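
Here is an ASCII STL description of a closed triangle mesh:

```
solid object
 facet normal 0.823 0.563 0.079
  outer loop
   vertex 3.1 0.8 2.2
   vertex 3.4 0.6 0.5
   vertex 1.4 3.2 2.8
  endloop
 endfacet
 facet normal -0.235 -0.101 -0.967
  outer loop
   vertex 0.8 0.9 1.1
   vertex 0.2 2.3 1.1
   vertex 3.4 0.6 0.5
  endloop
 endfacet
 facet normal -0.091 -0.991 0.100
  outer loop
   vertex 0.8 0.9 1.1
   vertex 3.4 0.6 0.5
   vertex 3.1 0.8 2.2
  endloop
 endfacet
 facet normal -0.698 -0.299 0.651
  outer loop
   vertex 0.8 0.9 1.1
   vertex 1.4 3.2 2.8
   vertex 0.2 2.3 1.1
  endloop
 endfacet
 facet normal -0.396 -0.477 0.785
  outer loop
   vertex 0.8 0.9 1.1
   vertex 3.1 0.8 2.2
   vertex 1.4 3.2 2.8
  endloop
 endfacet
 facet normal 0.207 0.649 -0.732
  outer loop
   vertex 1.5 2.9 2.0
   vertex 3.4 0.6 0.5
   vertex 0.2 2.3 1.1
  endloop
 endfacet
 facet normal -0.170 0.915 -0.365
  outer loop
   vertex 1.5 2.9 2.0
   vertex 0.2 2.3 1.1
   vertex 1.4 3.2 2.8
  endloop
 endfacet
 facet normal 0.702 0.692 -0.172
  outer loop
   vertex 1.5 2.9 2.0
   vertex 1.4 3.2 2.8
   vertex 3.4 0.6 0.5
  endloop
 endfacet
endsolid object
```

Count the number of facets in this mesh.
8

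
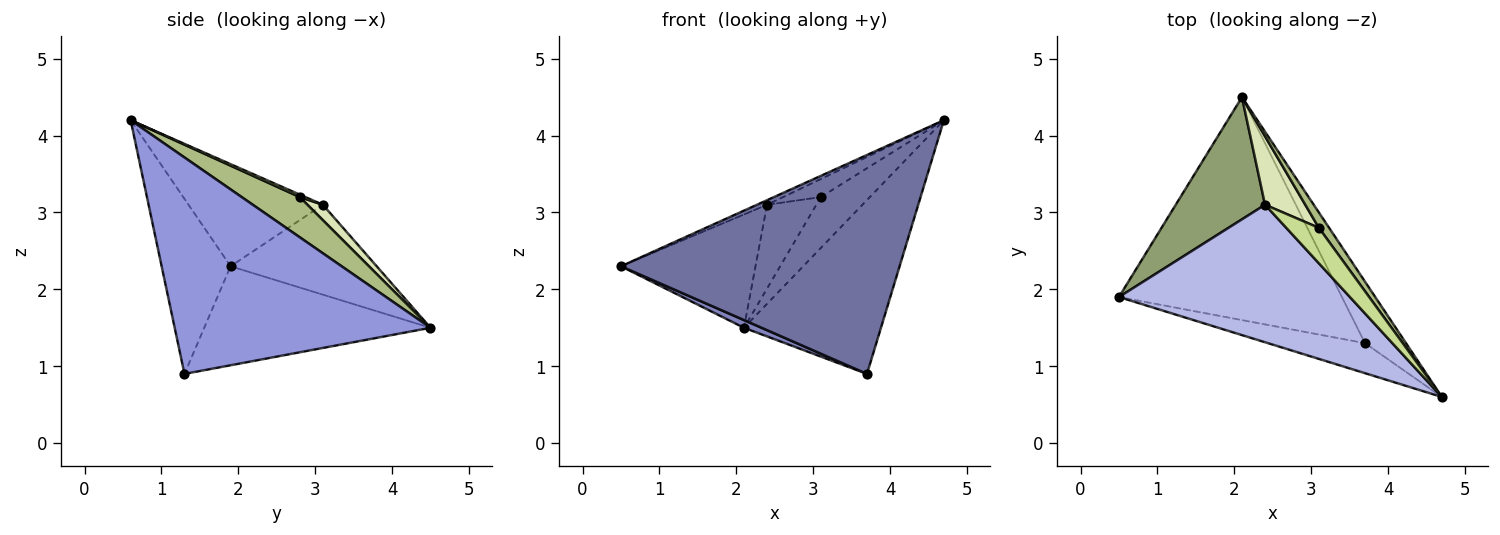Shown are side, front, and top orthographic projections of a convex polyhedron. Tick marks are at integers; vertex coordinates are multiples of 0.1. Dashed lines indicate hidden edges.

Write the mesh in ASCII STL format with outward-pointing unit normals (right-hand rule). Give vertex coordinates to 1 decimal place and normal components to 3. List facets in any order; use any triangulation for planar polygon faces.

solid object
 facet normal -0.238 -0.962 -0.132
  outer loop
   vertex 3.7 1.3 0.9
   vertex 4.7 0.6 4.2
   vertex 0.5 1.9 2.3
  endloop
 endfacet
 facet normal -0.406 -0.032 -0.914
  outer loop
   vertex 3.7 1.3 0.9
   vertex 0.5 1.9 2.3
   vertex 2.1 4.5 1.5
  endloop
 endfacet
 facet normal 0.870 0.466 -0.165
  outer loop
   vertex 3.7 1.3 0.9
   vertex 2.1 4.5 1.5
   vertex 4.7 0.6 4.2
  endloop
 endfacet
 facet normal -0.404 0.030 0.914
  outer loop
   vertex 2.4 3.1 3.1
   vertex 0.5 1.9 2.3
   vertex 4.7 0.6 4.2
  endloop
 endfacet
 facet normal -0.594 0.547 0.590
  outer loop
   vertex 2.4 3.1 3.1
   vertex 2.1 4.5 1.5
   vertex 0.5 1.9 2.3
  endloop
 endfacet
 facet normal 0.750 0.633 0.191
  outer loop
   vertex 3.1 2.8 3.2
   vertex 4.7 0.6 4.2
   vertex 2.1 4.5 1.5
  endloop
 endfacet
 facet normal 0.067 0.453 0.889
  outer loop
   vertex 3.1 2.8 3.2
   vertex 2.4 3.1 3.1
   vertex 4.7 0.6 4.2
  endloop
 endfacet
 facet normal 0.235 0.753 0.615
  outer loop
   vertex 3.1 2.8 3.2
   vertex 2.1 4.5 1.5
   vertex 2.4 3.1 3.1
  endloop
 endfacet
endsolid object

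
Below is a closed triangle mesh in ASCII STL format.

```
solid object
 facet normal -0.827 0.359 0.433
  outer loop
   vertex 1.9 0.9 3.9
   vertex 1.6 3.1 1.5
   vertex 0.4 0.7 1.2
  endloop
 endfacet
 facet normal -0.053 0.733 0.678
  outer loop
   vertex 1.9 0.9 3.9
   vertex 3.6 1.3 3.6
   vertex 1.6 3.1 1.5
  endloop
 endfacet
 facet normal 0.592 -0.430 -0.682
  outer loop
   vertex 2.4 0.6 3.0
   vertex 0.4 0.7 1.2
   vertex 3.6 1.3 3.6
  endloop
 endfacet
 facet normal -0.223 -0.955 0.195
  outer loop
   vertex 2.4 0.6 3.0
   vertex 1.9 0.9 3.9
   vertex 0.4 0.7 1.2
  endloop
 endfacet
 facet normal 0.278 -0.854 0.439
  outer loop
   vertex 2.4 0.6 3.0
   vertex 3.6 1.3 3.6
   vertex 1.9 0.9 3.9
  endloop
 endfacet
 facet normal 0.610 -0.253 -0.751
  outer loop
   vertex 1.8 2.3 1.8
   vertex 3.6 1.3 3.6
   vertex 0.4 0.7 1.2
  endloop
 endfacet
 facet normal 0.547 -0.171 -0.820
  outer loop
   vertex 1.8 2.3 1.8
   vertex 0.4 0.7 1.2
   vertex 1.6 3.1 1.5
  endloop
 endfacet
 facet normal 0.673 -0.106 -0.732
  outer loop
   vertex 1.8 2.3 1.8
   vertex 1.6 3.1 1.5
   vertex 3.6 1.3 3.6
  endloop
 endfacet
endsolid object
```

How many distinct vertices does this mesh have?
6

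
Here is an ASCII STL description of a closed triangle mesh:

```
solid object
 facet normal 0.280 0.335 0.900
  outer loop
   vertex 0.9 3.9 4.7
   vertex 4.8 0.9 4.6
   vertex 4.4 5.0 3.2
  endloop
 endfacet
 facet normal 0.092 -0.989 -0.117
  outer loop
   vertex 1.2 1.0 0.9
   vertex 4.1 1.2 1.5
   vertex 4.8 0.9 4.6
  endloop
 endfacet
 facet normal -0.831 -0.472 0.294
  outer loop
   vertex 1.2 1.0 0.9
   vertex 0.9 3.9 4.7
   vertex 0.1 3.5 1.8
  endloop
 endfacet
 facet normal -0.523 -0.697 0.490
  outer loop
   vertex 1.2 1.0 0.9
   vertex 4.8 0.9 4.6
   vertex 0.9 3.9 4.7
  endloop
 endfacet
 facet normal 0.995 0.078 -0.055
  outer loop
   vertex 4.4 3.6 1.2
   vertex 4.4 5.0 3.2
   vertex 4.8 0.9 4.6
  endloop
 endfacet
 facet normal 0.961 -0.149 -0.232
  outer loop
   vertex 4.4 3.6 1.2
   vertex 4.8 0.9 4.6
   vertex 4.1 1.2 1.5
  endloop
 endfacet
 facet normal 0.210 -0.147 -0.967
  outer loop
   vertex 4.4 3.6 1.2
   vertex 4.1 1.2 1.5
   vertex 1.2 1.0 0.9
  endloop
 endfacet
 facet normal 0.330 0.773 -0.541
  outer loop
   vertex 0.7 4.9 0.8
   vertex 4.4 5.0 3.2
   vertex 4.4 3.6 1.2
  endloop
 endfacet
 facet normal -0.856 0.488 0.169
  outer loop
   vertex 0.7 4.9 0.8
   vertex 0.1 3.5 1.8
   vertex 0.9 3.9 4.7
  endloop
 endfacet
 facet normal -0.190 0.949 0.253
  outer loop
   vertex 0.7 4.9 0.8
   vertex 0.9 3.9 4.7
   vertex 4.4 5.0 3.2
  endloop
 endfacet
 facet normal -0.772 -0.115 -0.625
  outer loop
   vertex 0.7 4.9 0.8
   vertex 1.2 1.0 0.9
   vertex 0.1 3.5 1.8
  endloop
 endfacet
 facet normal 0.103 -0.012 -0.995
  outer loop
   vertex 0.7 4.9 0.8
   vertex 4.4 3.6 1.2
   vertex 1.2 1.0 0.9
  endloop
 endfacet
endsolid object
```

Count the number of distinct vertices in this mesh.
8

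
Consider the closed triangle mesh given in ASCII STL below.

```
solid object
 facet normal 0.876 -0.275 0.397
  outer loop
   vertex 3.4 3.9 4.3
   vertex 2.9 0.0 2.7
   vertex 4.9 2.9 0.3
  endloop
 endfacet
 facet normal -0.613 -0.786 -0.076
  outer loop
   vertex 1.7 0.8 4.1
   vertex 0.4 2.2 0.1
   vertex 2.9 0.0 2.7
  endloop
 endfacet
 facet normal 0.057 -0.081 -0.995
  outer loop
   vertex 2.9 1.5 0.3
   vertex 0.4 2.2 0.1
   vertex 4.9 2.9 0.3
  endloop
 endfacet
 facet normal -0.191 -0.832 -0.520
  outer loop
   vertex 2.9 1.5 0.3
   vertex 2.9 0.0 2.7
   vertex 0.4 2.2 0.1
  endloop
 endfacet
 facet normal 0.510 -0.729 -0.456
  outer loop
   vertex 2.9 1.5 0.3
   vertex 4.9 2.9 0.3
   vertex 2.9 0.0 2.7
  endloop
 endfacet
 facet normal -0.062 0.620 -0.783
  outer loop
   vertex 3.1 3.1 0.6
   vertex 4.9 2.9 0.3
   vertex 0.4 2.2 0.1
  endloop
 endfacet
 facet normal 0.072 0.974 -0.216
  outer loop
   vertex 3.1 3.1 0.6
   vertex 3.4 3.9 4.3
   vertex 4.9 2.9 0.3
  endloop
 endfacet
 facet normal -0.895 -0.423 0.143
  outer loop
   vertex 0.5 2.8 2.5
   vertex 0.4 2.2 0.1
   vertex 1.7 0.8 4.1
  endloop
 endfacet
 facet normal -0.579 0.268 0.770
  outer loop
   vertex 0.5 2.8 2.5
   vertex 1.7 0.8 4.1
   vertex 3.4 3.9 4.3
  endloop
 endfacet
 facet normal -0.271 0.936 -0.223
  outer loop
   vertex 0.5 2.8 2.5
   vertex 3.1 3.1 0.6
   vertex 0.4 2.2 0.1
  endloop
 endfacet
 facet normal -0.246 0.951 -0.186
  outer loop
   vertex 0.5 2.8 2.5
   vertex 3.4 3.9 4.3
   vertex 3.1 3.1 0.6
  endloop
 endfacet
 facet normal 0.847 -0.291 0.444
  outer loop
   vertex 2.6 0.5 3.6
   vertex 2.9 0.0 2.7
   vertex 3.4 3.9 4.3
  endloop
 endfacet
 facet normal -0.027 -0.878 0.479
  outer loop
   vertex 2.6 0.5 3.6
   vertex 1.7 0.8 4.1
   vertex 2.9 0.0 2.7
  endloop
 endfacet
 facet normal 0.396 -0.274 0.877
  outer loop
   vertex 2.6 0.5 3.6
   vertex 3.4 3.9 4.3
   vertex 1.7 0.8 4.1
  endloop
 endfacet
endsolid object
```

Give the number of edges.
21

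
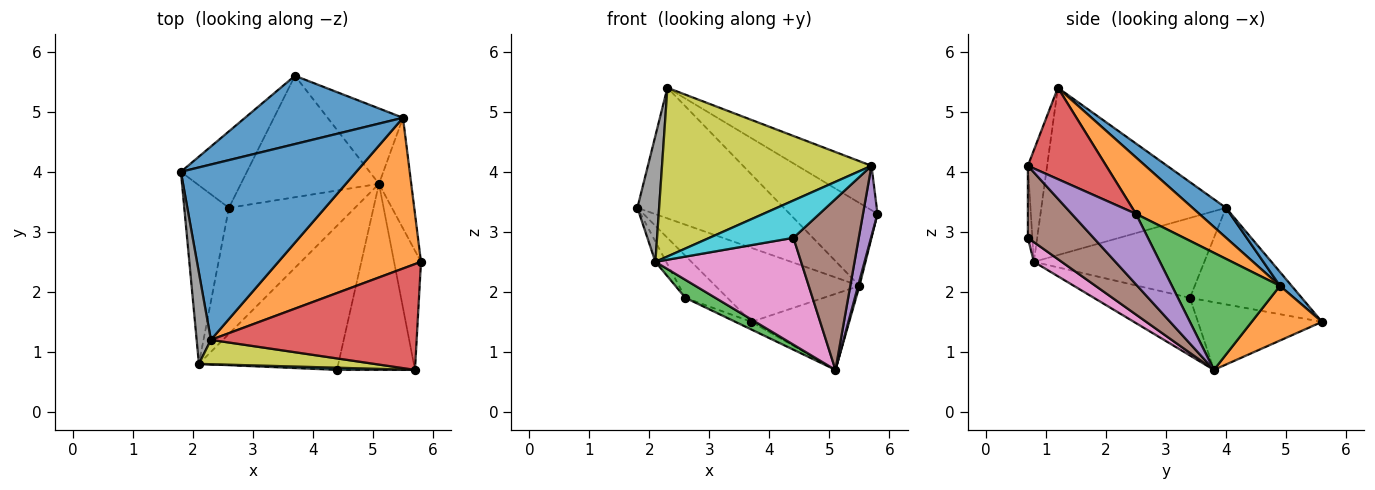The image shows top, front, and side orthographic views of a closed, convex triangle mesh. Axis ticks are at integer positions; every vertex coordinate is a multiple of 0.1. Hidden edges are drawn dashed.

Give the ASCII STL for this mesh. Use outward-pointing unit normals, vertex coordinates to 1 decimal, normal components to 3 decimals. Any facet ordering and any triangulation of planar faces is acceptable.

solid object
 facet normal 0.135 0.592 0.795
  outer loop
   vertex 5.5 4.9 2.1
   vertex 1.8 4.0 3.4
   vertex 2.3 1.2 5.4
  endloop
 endfacet
 facet normal 0.328 0.455 0.828
  outer loop
   vertex 5.5 4.9 2.1
   vertex 2.3 1.2 5.4
   vertex 5.8 2.5 3.3
  endloop
 endfacet
 facet normal 0.964 -0.012 -0.266
  outer loop
   vertex 5.5 4.9 2.1
   vertex 5.8 2.5 3.3
   vertex 5.1 3.8 0.7
  endloop
 endfacet
 facet normal 0.379 0.358 0.853
  outer loop
   vertex 5.7 0.7 4.1
   vertex 5.8 2.5 3.3
   vertex 2.3 1.2 5.4
  endloop
 endfacet
 facet normal 0.914 -0.206 -0.349
  outer loop
   vertex 5.7 0.7 4.1
   vertex 5.1 3.8 0.7
   vertex 5.8 2.5 3.3
  endloop
 endfacet
 facet normal 0.562 -0.559 -0.609
  outer loop
   vertex 5.7 0.7 4.1
   vertex 4.4 0.7 2.9
   vertex 5.1 3.8 0.7
  endloop
 endfacet
 facet normal 0.113 -0.592 -0.798
  outer loop
   vertex 2.1 0.8 2.5
   vertex 5.1 3.8 0.7
   vertex 4.4 0.7 2.9
  endloop
 endfacet
 facet normal -0.990 -0.116 0.084
  outer loop
   vertex 2.1 0.8 2.5
   vertex 2.3 1.2 5.4
   vertex 1.8 4.0 3.4
  endloop
 endfacet
 facet normal -0.091 -0.986 0.142
  outer loop
   vertex 2.1 0.8 2.5
   vertex 5.7 0.7 4.1
   vertex 2.3 1.2 5.4
  endloop
 endfacet
 facet normal -0.053 -0.997 0.058
  outer loop
   vertex 2.1 0.8 2.5
   vertex 4.4 0.7 2.9
   vertex 5.7 0.7 4.1
  endloop
 endfacet
 facet normal 0.060 0.733 0.677
  outer loop
   vertex 3.7 5.6 1.5
   vertex 1.8 4.0 3.4
   vertex 5.5 4.9 2.1
  endloop
 endfacet
 facet normal 0.455 0.632 -0.627
  outer loop
   vertex 3.7 5.6 1.5
   vertex 5.5 4.9 2.1
   vertex 5.1 3.8 0.7
  endloop
 endfacet
 facet normal -0.412 -0.129 -0.902
  outer loop
   vertex 2.6 3.4 1.9
   vertex 5.1 3.8 0.7
   vertex 2.1 0.8 2.5
  endloop
 endfacet
 facet normal -0.439 0.057 -0.897
  outer loop
   vertex 2.6 3.4 1.9
   vertex 3.7 5.6 1.5
   vertex 5.1 3.8 0.7
  endloop
 endfacet
 facet normal -0.872 0.055 -0.487
  outer loop
   vertex 2.6 3.4 1.9
   vertex 2.1 0.8 2.5
   vertex 1.8 4.0 3.4
  endloop
 endfacet
 facet normal -0.788 0.296 -0.539
  outer loop
   vertex 2.6 3.4 1.9
   vertex 1.8 4.0 3.4
   vertex 3.7 5.6 1.5
  endloop
 endfacet
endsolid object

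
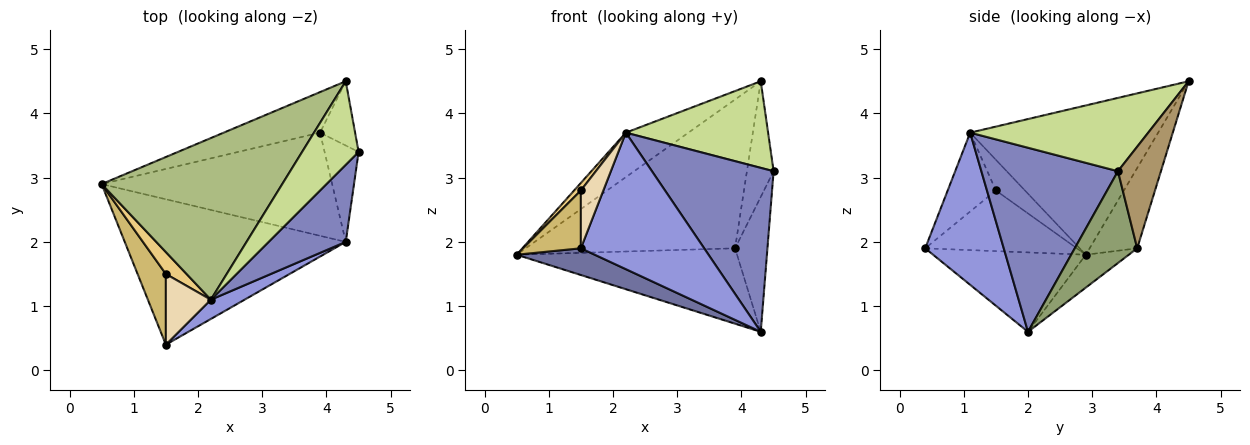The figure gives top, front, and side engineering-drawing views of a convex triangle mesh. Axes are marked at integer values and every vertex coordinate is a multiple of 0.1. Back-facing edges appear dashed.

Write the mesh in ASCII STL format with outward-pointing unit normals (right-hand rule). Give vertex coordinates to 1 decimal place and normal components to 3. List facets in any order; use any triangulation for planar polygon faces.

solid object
 facet normal -0.333 -0.170 -0.927
  outer loop
   vertex 4.3 2.0 0.6
   vertex 1.5 0.4 1.9
   vertex 0.5 2.9 1.8
  endloop
 endfacet
 facet normal 0.713 -0.635 0.298
  outer loop
   vertex 2.2 1.1 3.7
   vertex 4.3 2.0 0.6
   vertex 4.5 3.4 3.1
  endloop
 endfacet
 facet normal 0.533 -0.838 0.118
  outer loop
   vertex 2.2 1.1 3.7
   vertex 1.5 0.4 1.9
   vertex 4.3 2.0 0.6
  endloop
 endfacet
 facet normal -0.114 0.586 -0.802
  outer loop
   vertex 3.9 3.7 1.9
   vertex 4.3 2.0 0.6
   vertex 0.5 2.9 1.8
  endloop
 endfacet
 facet normal 0.843 0.437 -0.312
  outer loop
   vertex 3.9 3.7 1.9
   vertex 4.5 3.4 3.1
   vertex 4.3 2.0 0.6
  endloop
 endfacet
 facet normal -0.623 0.207 0.754
  outer loop
   vertex 4.3 4.5 4.5
   vertex 0.5 2.9 1.8
   vertex 2.2 1.1 3.7
  endloop
 endfacet
 facet normal 0.669 -0.535 0.516
  outer loop
   vertex 4.3 4.5 4.5
   vertex 2.2 1.1 3.7
   vertex 4.5 3.4 3.1
  endloop
 endfacet
 facet normal -0.214 0.942 -0.257
  outer loop
   vertex 4.3 4.5 4.5
   vertex 3.9 3.7 1.9
   vertex 0.5 2.9 1.8
  endloop
 endfacet
 facet normal 0.815 0.506 -0.281
  outer loop
   vertex 4.3 4.5 4.5
   vertex 4.5 3.4 3.1
   vertex 3.9 3.7 1.9
  endloop
 endfacet
 facet normal -0.857 -0.327 0.399
  outer loop
   vertex 1.5 1.5 2.8
   vertex 0.5 2.9 1.8
   vertex 1.5 0.4 1.9
  endloop
 endfacet
 facet normal -0.814 -0.189 0.549
  outer loop
   vertex 1.5 1.5 2.8
   vertex 2.2 1.1 3.7
   vertex 0.5 2.9 1.8
  endloop
 endfacet
 facet normal -0.805 -0.376 0.459
  outer loop
   vertex 1.5 1.5 2.8
   vertex 1.5 0.4 1.9
   vertex 2.2 1.1 3.7
  endloop
 endfacet
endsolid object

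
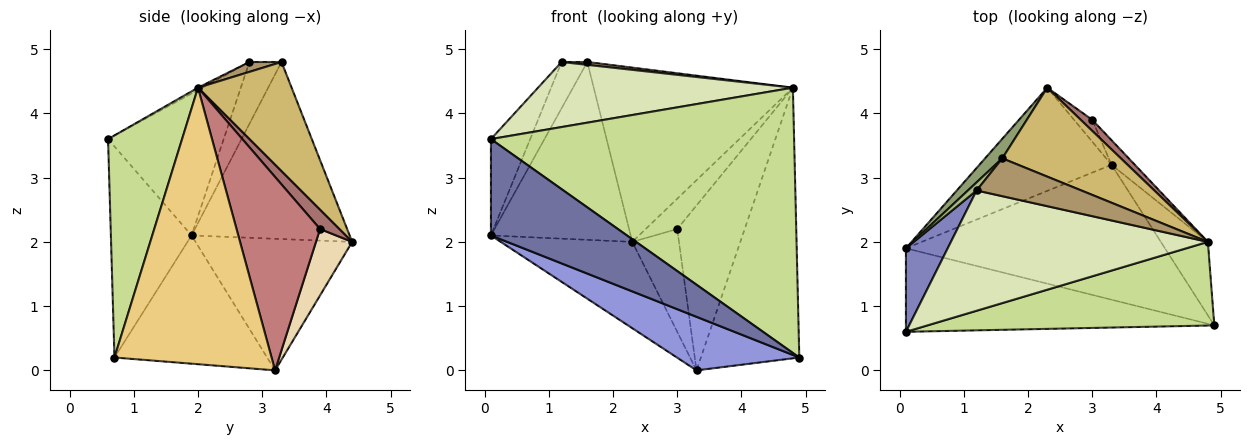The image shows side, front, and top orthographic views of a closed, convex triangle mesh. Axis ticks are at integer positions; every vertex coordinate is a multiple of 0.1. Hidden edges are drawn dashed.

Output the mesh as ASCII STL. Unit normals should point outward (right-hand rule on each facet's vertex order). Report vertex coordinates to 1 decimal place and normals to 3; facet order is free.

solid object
 facet normal -0.409 -0.690 -0.598
  outer loop
   vertex 0.1 0.6 3.6
   vertex 0.1 1.9 2.1
   vertex 4.9 0.7 0.2
  endloop
 endfacet
 facet normal -0.912 0.310 0.268
  outer loop
   vertex 0.1 0.6 3.6
   vertex 1.2 2.8 4.8
   vertex 0.1 1.9 2.1
  endloop
 endfacet
 facet normal -0.418 -0.335 -0.844
  outer loop
   vertex 3.3 3.2 0.0
   vertex 4.9 0.7 0.2
   vertex 0.1 1.9 2.1
  endloop
 endfacet
 facet normal -0.607 0.510 -0.609
  outer loop
   vertex 3.3 3.2 0.0
   vertex 0.1 1.9 2.1
   vertex 2.3 4.4 2.0
  endloop
 endfacet
 facet normal -0.747 0.661 0.073
  outer loop
   vertex 1.6 3.3 4.8
   vertex 2.3 4.4 2.0
   vertex 0.1 1.9 2.1
  endloop
 endfacet
 facet normal -0.776 0.621 0.109
  outer loop
   vertex 1.6 3.3 4.8
   vertex 0.1 1.9 2.1
   vertex 1.2 2.8 4.8
  endloop
 endfacet
 facet normal 0.227 -0.929 0.293
  outer loop
   vertex 4.8 2.0 4.4
   vertex 0.1 0.6 3.6
   vertex 4.9 0.7 0.2
  endloop
 endfacet
 facet normal -0.008 -0.476 0.880
  outer loop
   vertex 4.8 2.0 4.4
   vertex 1.2 2.8 4.8
   vertex 0.1 0.6 3.6
  endloop
 endfacet
 facet normal 0.094 -0.075 0.993
  outer loop
   vertex 4.8 2.0 4.4
   vertex 1.6 3.3 4.8
   vertex 1.2 2.8 4.8
  endloop
 endfacet
 facet normal 0.386 0.822 0.419
  outer loop
   vertex 4.8 2.0 4.4
   vertex 2.3 4.4 2.0
   vertex 1.6 3.3 4.8
  endloop
 endfacet
 facet normal 0.839 0.525 -0.143
  outer loop
   vertex 4.8 2.0 4.4
   vertex 4.9 0.7 0.2
   vertex 3.3 3.2 0.0
  endloop
 endfacet
 facet normal 0.604 0.779 -0.166
  outer loop
   vertex 3.0 3.9 2.2
   vertex 3.3 3.2 0.0
   vertex 2.3 4.4 2.0
  endloop
 endfacet
 facet normal 0.497 0.815 0.297
  outer loop
   vertex 3.0 3.9 2.2
   vertex 2.3 4.4 2.0
   vertex 4.8 2.0 4.4
  endloop
 endfacet
 facet normal 0.775 0.626 -0.093
  outer loop
   vertex 3.0 3.9 2.2
   vertex 4.8 2.0 4.4
   vertex 3.3 3.2 0.0
  endloop
 endfacet
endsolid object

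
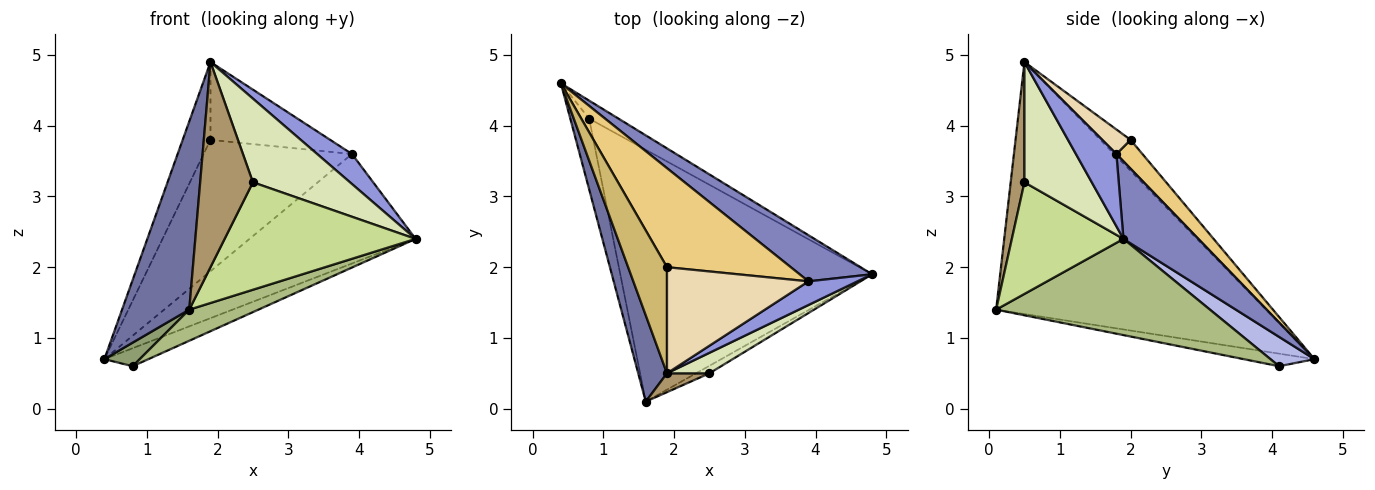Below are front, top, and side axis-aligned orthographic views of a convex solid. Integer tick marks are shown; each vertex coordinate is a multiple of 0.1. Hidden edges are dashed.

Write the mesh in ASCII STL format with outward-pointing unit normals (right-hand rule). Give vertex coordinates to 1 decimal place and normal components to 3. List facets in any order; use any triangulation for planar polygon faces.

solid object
 facet normal -0.964 -0.240 0.110
  outer loop
   vertex 1.9 0.5 4.9
   vertex 0.4 4.6 0.7
   vertex 1.6 0.1 1.4
  endloop
 endfacet
 facet normal 0.384 0.851 0.359
  outer loop
   vertex 3.9 1.8 3.6
   vertex 4.8 1.9 2.4
   vertex 0.4 4.6 0.7
  endloop
 endfacet
 facet normal 0.674 -0.580 0.457
  outer loop
   vertex 3.9 1.8 3.6
   vertex 1.9 0.5 4.9
   vertex 4.8 1.9 2.4
  endloop
 endfacet
 facet normal 0.577 0.577 -0.577
  outer loop
   vertex 0.8 4.1 0.6
   vertex 0.4 4.6 0.7
   vertex 4.8 1.9 2.4
  endloop
 endfacet
 facet normal -0.535 -0.267 -0.802
  outer loop
   vertex 0.8 4.1 0.6
   vertex 1.6 0.1 1.4
   vertex 0.4 4.6 0.7
  endloop
 endfacet
 facet normal 0.355 -0.115 -0.928
  outer loop
   vertex 0.8 4.1 0.6
   vertex 4.8 1.9 2.4
   vertex 1.6 0.1 1.4
  endloop
 endfacet
 facet normal 0.504 -0.862 -0.060
  outer loop
   vertex 2.5 0.5 3.2
   vertex 1.6 0.1 1.4
   vertex 4.8 1.9 2.4
  endloop
 endfacet
 facet normal 0.559 -0.805 0.197
  outer loop
   vertex 2.5 0.5 3.2
   vertex 4.8 1.9 2.4
   vertex 1.9 0.5 4.9
  endloop
 endfacet
 facet normal 0.251 -0.964 0.089
  outer loop
   vertex 2.5 0.5 3.2
   vertex 1.9 0.5 4.9
   vertex 1.6 0.1 1.4
  endloop
 endfacet
 facet normal -0.540 0.498 0.679
  outer loop
   vertex 1.9 2.0 3.8
   vertex 0.4 4.6 0.7
   vertex 1.9 0.5 4.9
  endloop
 endfacet
 facet normal 0.139 0.791 0.596
  outer loop
   vertex 1.9 2.0 3.8
   vertex 3.9 1.8 3.6
   vertex 0.4 4.6 0.7
  endloop
 endfacet
 facet normal 0.138 0.586 0.799
  outer loop
   vertex 1.9 2.0 3.8
   vertex 1.9 0.5 4.9
   vertex 3.9 1.8 3.6
  endloop
 endfacet
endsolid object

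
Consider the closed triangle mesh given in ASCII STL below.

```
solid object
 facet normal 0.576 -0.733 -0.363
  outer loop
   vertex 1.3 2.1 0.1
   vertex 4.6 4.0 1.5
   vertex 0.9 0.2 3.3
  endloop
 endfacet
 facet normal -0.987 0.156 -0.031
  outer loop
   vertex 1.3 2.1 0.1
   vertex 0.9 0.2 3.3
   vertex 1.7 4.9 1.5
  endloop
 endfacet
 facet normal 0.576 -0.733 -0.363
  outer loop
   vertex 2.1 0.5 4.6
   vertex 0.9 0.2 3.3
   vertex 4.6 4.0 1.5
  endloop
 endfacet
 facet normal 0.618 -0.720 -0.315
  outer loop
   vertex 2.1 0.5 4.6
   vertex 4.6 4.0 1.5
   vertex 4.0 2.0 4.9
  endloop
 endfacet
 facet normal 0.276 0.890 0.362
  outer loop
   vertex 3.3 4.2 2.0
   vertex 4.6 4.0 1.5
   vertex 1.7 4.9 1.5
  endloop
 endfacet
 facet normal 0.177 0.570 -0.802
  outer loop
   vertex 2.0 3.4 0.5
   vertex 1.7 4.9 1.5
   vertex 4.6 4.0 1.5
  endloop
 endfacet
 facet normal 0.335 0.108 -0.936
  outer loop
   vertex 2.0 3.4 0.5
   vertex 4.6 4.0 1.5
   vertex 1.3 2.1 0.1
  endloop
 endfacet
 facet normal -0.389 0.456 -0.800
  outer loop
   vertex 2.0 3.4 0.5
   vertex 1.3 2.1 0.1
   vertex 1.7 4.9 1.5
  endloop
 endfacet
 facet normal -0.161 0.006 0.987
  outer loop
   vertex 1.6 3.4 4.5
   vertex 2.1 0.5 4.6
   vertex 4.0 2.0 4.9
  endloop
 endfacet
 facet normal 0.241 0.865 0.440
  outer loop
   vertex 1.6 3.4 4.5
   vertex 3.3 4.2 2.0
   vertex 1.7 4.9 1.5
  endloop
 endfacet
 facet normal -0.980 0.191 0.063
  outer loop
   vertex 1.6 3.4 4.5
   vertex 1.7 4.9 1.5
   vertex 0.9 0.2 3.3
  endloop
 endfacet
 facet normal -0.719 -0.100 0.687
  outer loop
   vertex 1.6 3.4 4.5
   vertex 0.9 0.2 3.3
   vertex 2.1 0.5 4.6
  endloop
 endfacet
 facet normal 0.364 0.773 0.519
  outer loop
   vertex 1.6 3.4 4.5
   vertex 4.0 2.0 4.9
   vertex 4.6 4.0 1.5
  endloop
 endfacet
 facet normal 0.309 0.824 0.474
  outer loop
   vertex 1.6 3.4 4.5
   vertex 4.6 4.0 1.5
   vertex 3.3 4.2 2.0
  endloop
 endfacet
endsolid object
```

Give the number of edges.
21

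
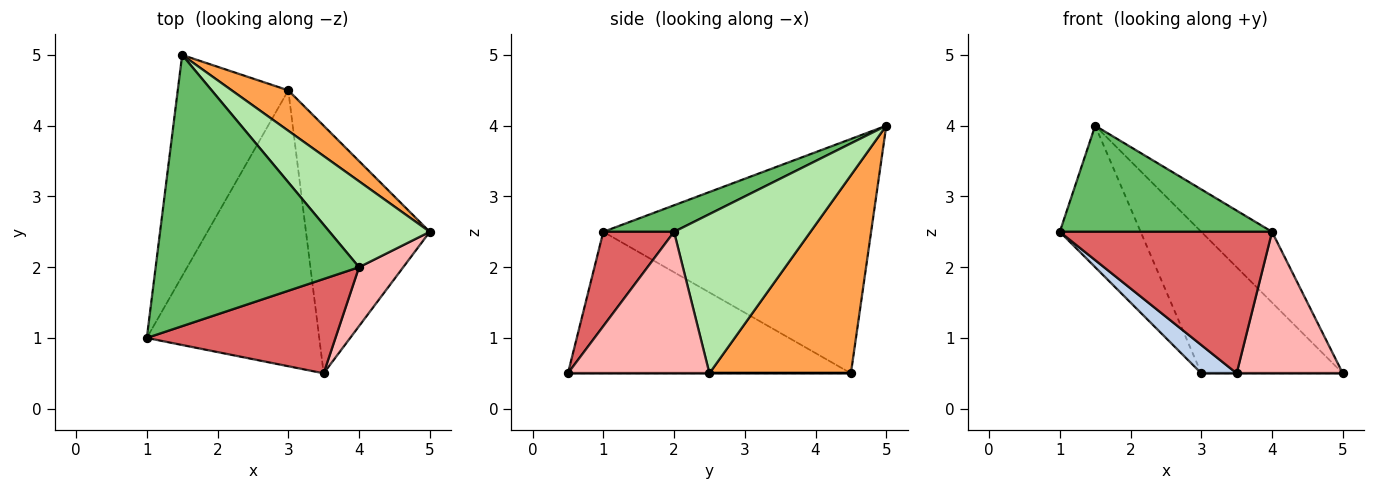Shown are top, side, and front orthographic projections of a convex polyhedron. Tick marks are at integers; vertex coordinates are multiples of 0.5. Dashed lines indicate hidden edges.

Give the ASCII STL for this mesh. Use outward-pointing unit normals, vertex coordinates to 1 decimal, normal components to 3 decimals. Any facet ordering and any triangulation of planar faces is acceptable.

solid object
 facet normal -0.872 0.263 -0.412
  outer loop
   vertex 3.0 4.5 0.5
   vertex 1.0 1.0 2.5
   vertex 1.5 5.0 4.0
  endloop
 endfacet
 facet normal -0.632 -0.079 -0.771
  outer loop
   vertex 3.0 4.5 0.5
   vertex 3.5 0.5 0.5
   vertex 1.0 1.0 2.5
  endloop
 endfacet
 facet normal 0.693 0.693 0.198
  outer loop
   vertex 3.0 4.5 0.5
   vertex 1.5 5.0 4.0
   vertex 5.0 2.5 0.5
  endloop
 endfacet
 facet normal 0.000 0.000 -1.000
  outer loop
   vertex 3.0 4.5 0.5
   vertex 5.0 2.5 0.5
   vertex 3.5 0.5 0.5
  endloop
 endfacet
 facet normal 0.121 -0.362 0.924
  outer loop
   vertex 4.0 2.0 2.5
   vertex 1.5 5.0 4.0
   vertex 1.0 1.0 2.5
  endloop
 endfacet
 facet normal 0.775 0.402 0.488
  outer loop
   vertex 4.0 2.0 2.5
   vertex 5.0 2.5 0.5
   vertex 1.5 5.0 4.0
  endloop
 endfacet
 facet normal 0.267 -0.802 0.535
  outer loop
   vertex 4.0 2.0 2.5
   vertex 1.0 1.0 2.5
   vertex 3.5 0.5 0.5
  endloop
 endfacet
 facet normal 0.776 -0.582 0.243
  outer loop
   vertex 4.0 2.0 2.5
   vertex 3.5 0.5 0.5
   vertex 5.0 2.5 0.5
  endloop
 endfacet
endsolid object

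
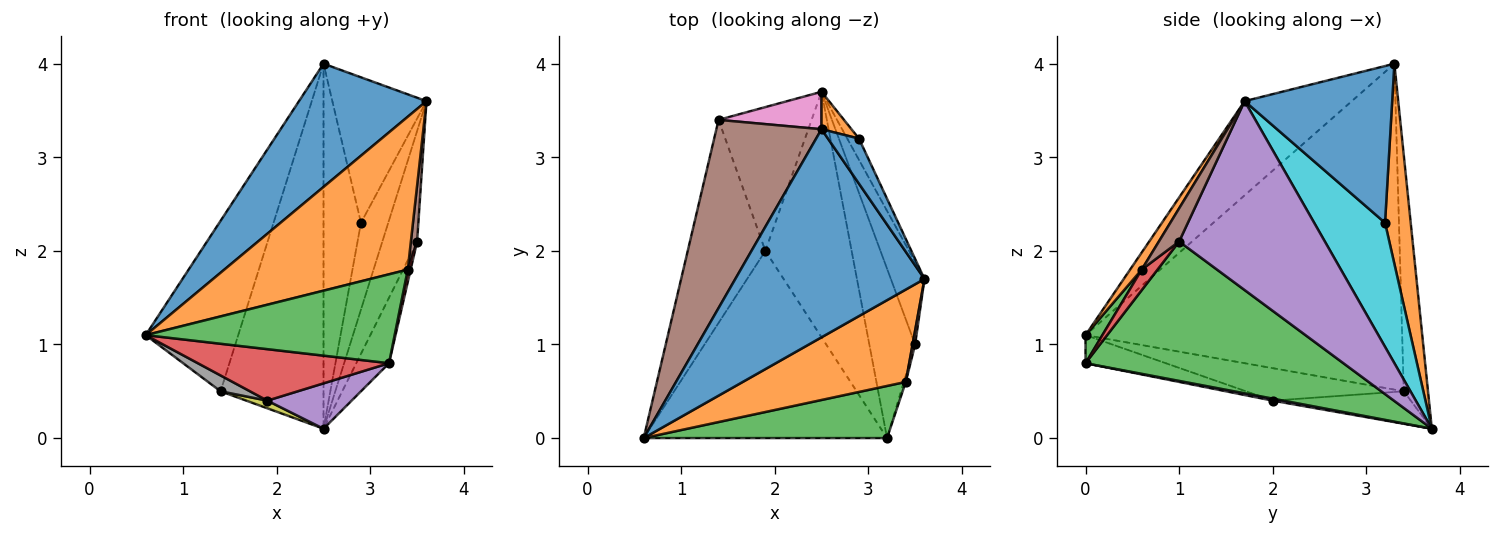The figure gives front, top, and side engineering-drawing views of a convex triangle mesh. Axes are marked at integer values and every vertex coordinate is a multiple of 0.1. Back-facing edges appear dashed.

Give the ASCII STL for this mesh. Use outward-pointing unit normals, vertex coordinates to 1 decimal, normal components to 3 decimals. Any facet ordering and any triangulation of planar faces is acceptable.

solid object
 facet normal -0.394 -0.468 0.791
  outer loop
   vertex 2.5 3.3 4.0
   vertex 0.6 0.0 1.1
   vertex 3.6 1.7 3.6
  endloop
 endfacet
 facet normal 0.054 -0.855 0.516
  outer loop
   vertex 3.4 0.6 1.8
   vertex 3.6 1.7 3.6
   vertex 0.6 0.0 1.1
  endloop
 endfacet
 facet normal 0.058 -0.861 0.505
  outer loop
   vertex 3.4 0.6 1.8
   vertex 0.6 0.0 1.1
   vertex 3.2 0.0 0.8
  endloop
 endfacet
 facet normal -0.111 -0.264 -0.958
  outer loop
   vertex 1.9 2.0 0.4
   vertex 3.2 0.0 0.8
   vertex 0.6 0.0 1.1
  endloop
 endfacet
 facet normal 0.023 -0.182 -0.983
  outer loop
   vertex 1.9 2.0 0.4
   vertex 2.5 3.7 0.1
   vertex 3.2 0.0 0.8
  endloop
 endfacet
 facet normal -0.917 0.268 0.296
  outer loop
   vertex 1.4 3.4 0.5
   vertex 0.6 0.0 1.1
   vertex 2.5 3.3 4.0
  endloop
 endfacet
 facet normal -0.228 0.969 0.099
  outer loop
   vertex 1.4 3.4 0.5
   vertex 2.5 3.3 4.0
   vertex 2.5 3.7 0.1
  endloop
 endfacet
 facet normal -0.385 -0.072 -0.920
  outer loop
   vertex 1.4 3.4 0.5
   vertex 1.9 2.0 0.4
   vertex 0.6 0.0 1.1
  endloop
 endfacet
 facet normal -0.329 -0.050 -0.943
  outer loop
   vertex 1.4 3.4 0.5
   vertex 2.5 3.7 0.1
   vertex 1.9 2.0 0.4
  endloop
 endfacet
 facet normal 0.930 0.358 -0.088
  outer loop
   vertex 2.9 3.2 2.3
   vertex 3.6 1.7 3.6
   vertex 2.5 3.7 0.1
  endloop
 endfacet
 facet normal 0.832 0.531 0.164
  outer loop
   vertex 2.9 3.2 2.3
   vertex 2.5 3.3 4.0
   vertex 3.6 1.7 3.6
  endloop
 endfacet
 facet normal 0.564 0.822 0.084
  outer loop
   vertex 2.9 3.2 2.3
   vertex 2.5 3.7 0.1
   vertex 2.5 3.3 4.0
  endloop
 endfacet
 facet normal 0.943 0.120 -0.310
  outer loop
   vertex 3.5 1.0 2.1
   vertex 3.2 0.0 0.8
   vertex 2.5 3.7 0.1
  endloop
 endfacet
 facet normal 0.980 -0.178 -0.089
  outer loop
   vertex 3.5 1.0 2.1
   vertex 3.4 0.6 1.8
   vertex 3.2 0.0 0.8
  endloop
 endfacet
 facet normal 0.958 0.229 -0.171
  outer loop
   vertex 3.5 1.0 2.1
   vertex 2.5 3.7 0.1
   vertex 3.6 1.7 3.6
  endloop
 endfacet
 facet normal 0.953 -0.293 0.073
  outer loop
   vertex 3.5 1.0 2.1
   vertex 3.6 1.7 3.6
   vertex 3.4 0.6 1.8
  endloop
 endfacet
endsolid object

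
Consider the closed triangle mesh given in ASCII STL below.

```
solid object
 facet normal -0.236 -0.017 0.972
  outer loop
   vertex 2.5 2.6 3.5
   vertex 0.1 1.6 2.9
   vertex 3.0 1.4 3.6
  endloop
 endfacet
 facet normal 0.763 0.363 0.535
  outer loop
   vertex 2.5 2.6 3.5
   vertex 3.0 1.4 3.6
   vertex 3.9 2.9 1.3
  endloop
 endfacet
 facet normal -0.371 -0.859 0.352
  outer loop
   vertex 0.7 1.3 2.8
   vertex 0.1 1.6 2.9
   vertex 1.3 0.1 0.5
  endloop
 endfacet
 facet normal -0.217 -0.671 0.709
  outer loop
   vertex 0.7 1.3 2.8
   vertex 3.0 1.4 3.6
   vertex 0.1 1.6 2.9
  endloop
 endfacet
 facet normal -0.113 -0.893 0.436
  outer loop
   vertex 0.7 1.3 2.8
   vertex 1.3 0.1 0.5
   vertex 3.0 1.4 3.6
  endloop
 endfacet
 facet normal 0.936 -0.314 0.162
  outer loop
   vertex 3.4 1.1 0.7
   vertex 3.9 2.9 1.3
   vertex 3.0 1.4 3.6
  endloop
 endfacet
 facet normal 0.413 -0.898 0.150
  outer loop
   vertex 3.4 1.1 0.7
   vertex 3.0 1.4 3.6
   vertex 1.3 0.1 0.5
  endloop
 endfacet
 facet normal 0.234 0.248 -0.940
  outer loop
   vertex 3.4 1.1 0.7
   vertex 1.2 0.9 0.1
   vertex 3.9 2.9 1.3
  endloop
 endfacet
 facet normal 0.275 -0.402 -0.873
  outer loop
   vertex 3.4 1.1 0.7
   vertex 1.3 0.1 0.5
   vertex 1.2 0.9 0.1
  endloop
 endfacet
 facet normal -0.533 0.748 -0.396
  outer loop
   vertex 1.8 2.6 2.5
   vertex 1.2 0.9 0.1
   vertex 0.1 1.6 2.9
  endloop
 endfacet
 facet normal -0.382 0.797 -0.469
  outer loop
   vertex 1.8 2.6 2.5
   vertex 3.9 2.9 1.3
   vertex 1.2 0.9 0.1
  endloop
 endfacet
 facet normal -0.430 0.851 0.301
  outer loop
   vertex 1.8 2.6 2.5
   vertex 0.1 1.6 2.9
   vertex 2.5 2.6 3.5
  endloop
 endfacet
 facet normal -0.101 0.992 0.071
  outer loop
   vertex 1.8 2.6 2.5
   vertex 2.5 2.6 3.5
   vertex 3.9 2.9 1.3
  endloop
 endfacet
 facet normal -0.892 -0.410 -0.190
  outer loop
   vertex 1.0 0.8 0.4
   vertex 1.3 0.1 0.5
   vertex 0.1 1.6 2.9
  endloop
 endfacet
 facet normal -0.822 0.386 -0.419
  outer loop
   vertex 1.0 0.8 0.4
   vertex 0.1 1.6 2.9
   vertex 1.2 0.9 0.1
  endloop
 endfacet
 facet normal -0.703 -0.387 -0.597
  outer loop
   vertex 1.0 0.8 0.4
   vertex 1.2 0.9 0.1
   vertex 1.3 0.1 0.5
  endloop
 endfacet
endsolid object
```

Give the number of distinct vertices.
10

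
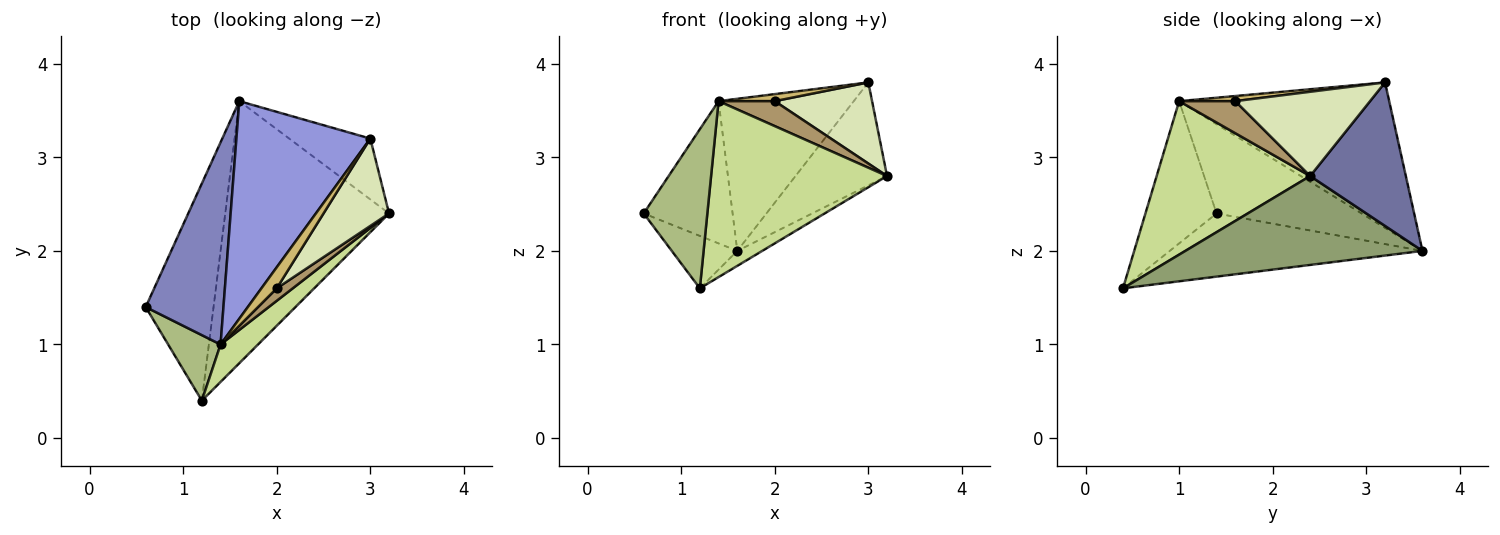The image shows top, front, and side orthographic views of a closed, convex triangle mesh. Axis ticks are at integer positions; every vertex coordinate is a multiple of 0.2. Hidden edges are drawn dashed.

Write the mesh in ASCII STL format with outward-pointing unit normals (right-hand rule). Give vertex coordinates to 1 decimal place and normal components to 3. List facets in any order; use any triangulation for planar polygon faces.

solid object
 facet normal 0.669 0.640 -0.378
  outer loop
   vertex 3.0 3.2 3.8
   vertex 3.2 2.4 2.8
   vertex 1.6 3.6 2.0
  endloop
 endfacet
 facet normal -0.685 0.420 0.596
  outer loop
   vertex 1.4 1.0 3.6
   vertex 1.6 3.6 2.0
   vertex 0.6 1.4 2.4
  endloop
 endfacet
 facet normal -0.665 0.428 0.612
  outer loop
   vertex 1.4 1.0 3.6
   vertex 3.0 3.2 3.8
   vertex 1.6 3.6 2.0
  endloop
 endfacet
 facet normal -0.671 0.174 -0.721
  outer loop
   vertex 1.2 0.4 1.6
   vertex 0.6 1.4 2.4
   vertex 1.6 3.6 2.0
  endloop
 endfacet
 facet normal 0.476 0.050 -0.878
  outer loop
   vertex 1.2 0.4 1.6
   vertex 1.6 3.6 2.0
   vertex 3.2 2.4 2.8
  endloop
 endfacet
 facet normal -0.719 -0.643 0.265
  outer loop
   vertex 1.2 0.4 1.6
   vertex 1.4 1.0 3.6
   vertex 0.6 1.4 2.4
  endloop
 endfacet
 facet normal 0.649 -0.744 0.158
  outer loop
   vertex 1.2 0.4 1.6
   vertex 3.2 2.4 2.8
   vertex 1.4 1.0 3.6
  endloop
 endfacet
 facet normal 0.686 -0.495 0.533
  outer loop
   vertex 2.0 1.6 3.6
   vertex 3.2 2.4 2.8
   vertex 3.0 3.2 3.8
  endloop
 endfacet
 facet normal 0.667 -0.667 0.333
  outer loop
   vertex 2.0 1.6 3.6
   vertex 1.4 1.0 3.6
   vertex 3.2 2.4 2.8
  endloop
 endfacet
 facet normal 0.302 -0.302 0.905
  outer loop
   vertex 2.0 1.6 3.6
   vertex 3.0 3.2 3.8
   vertex 1.4 1.0 3.6
  endloop
 endfacet
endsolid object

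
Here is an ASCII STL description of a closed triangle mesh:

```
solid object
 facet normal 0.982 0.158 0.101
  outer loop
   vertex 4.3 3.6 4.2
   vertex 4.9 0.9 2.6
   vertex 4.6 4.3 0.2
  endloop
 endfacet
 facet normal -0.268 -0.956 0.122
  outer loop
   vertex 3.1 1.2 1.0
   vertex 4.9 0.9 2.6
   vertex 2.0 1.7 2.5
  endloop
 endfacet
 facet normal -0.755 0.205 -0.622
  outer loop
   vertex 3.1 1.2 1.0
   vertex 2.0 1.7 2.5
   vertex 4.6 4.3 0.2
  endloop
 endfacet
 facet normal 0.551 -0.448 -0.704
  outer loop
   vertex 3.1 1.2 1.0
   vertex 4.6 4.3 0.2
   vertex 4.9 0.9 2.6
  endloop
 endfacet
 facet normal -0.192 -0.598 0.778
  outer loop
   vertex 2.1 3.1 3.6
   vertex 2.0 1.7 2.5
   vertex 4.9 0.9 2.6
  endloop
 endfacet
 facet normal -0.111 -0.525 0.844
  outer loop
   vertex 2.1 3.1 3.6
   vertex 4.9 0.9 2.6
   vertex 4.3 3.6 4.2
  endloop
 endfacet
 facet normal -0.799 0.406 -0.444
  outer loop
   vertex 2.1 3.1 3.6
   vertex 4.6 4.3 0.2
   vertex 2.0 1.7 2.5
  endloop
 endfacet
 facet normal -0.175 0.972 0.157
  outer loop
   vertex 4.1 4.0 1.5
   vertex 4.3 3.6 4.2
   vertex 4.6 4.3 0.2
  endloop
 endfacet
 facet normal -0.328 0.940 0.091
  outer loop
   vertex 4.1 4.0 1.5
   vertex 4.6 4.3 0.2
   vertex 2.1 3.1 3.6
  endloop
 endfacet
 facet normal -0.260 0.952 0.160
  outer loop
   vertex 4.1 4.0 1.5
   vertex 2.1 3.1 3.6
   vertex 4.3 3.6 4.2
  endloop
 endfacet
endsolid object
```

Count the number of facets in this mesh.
10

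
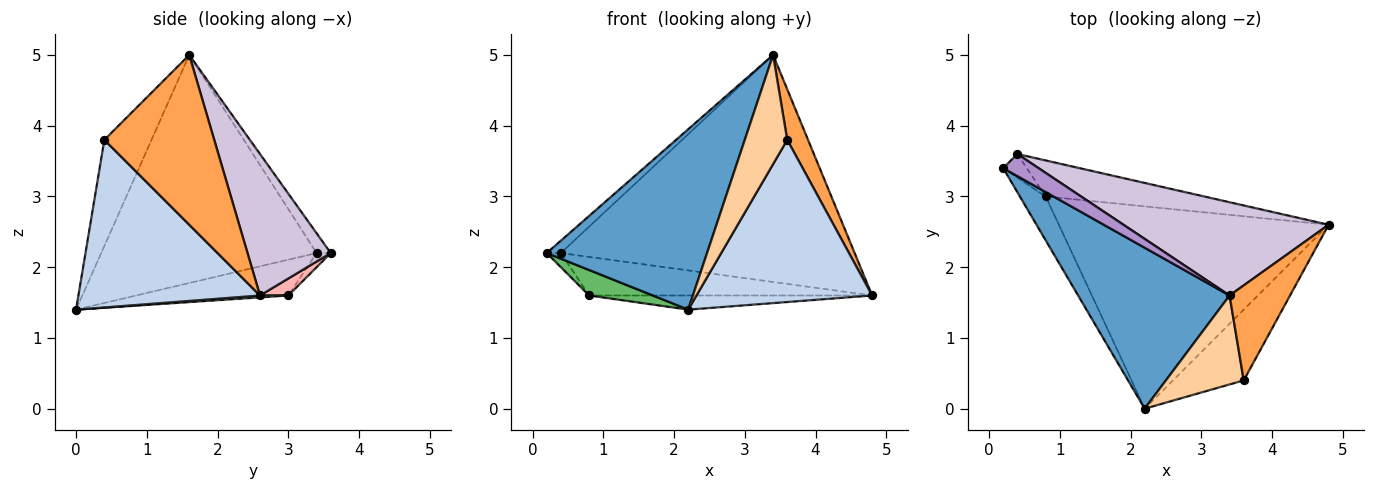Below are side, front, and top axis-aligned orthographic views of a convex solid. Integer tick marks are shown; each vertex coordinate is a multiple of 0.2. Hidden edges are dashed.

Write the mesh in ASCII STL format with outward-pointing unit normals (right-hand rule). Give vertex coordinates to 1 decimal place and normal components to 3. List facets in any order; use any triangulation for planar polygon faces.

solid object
 facet normal -0.708 -0.527 0.470
  outer loop
   vertex 3.4 1.6 5.0
   vertex 0.2 3.4 2.2
   vertex 2.2 0.0 1.4
  endloop
 endfacet
 facet normal 0.688 -0.665 -0.290
  outer loop
   vertex 3.6 0.4 3.8
   vertex 2.2 0.0 1.4
   vertex 4.8 2.6 1.6
  endloop
 endfacet
 facet normal 0.927 -0.176 0.330
  outer loop
   vertex 3.6 0.4 3.8
   vertex 4.8 2.6 1.6
   vertex 3.4 1.6 5.0
  endloop
 endfacet
 facet normal -0.653 -0.587 0.479
  outer loop
   vertex 3.6 0.4 3.8
   vertex 3.4 1.6 5.0
   vertex 2.2 0.0 1.4
  endloop
 endfacet
 facet normal -0.768 -0.322 -0.554
  outer loop
   vertex 0.8 3.0 1.6
   vertex 2.2 0.0 1.4
   vertex 0.2 3.4 2.2
  endloop
 endfacet
 facet normal 0.007 0.070 -0.998
  outer loop
   vertex 0.8 3.0 1.6
   vertex 4.8 2.6 1.6
   vertex 2.2 0.0 1.4
  endloop
 endfacet
 facet normal -0.457 0.457 -0.762
  outer loop
   vertex 0.4 3.6 2.2
   vertex 0.8 3.0 1.6
   vertex 0.2 3.4 2.2
  endloop
 endfacet
 facet normal 0.073 0.729 -0.681
  outer loop
   vertex 0.4 3.6 2.2
   vertex 4.8 2.6 1.6
   vertex 0.8 3.0 1.6
  endloop
 endfacet
 facet normal -0.439 0.439 0.784
  outer loop
   vertex 0.4 3.6 2.2
   vertex 0.2 3.4 2.2
   vertex 3.4 1.6 5.0
  endloop
 endfacet
 facet normal 0.253 0.895 0.368
  outer loop
   vertex 0.4 3.6 2.2
   vertex 3.4 1.6 5.0
   vertex 4.8 2.6 1.6
  endloop
 endfacet
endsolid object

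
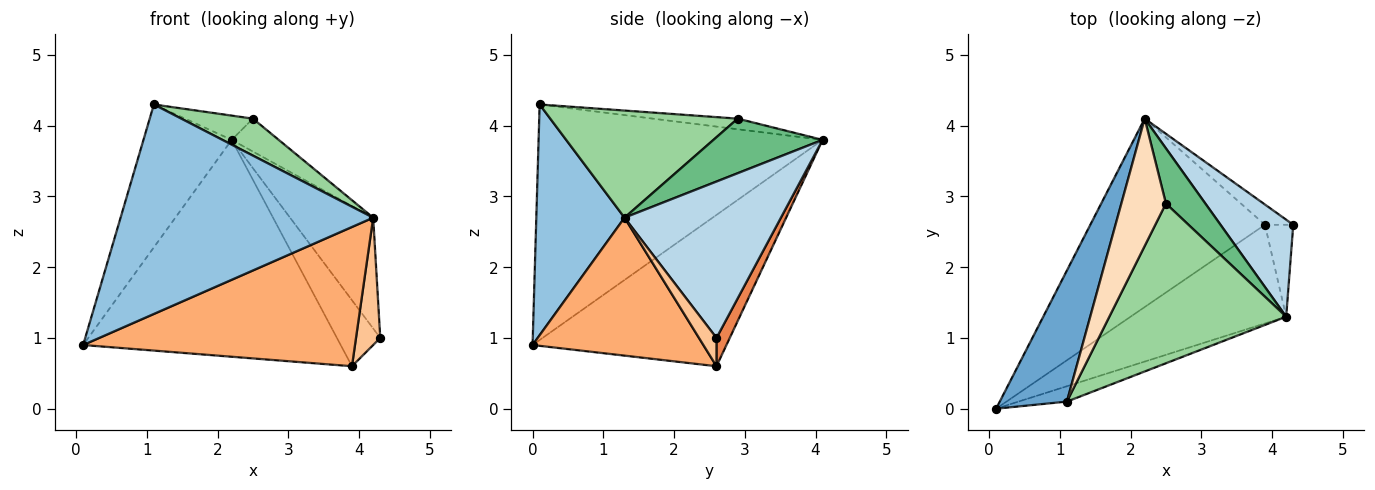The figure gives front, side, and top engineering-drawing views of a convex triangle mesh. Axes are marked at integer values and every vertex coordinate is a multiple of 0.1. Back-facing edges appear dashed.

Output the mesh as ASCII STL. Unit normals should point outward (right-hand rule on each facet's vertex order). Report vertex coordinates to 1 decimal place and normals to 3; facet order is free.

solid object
 facet normal -0.921 0.286 0.263
  outer loop
   vertex 1.1 0.1 4.3
   vertex 2.2 4.1 3.8
   vertex 0.1 0.0 0.9
  endloop
 endfacet
 facet normal 0.329 -0.942 -0.069
  outer loop
   vertex 4.2 1.3 2.7
   vertex 1.1 0.1 4.3
   vertex 0.1 0.0 0.9
  endloop
 endfacet
 facet normal 0.817 0.434 0.380
  outer loop
   vertex 4.2 1.3 2.7
   vertex 4.3 2.6 1.0
   vertex 2.2 4.1 3.8
  endloop
 endfacet
 facet normal -0.494 0.656 -0.570
  outer loop
   vertex 3.9 2.6 0.6
   vertex 0.1 0.0 0.9
   vertex 2.2 4.1 3.8
  endloop
 endfacet
 facet normal 0.281 0.918 -0.281
  outer loop
   vertex 3.9 2.6 0.6
   vertex 2.2 4.1 3.8
   vertex 4.3 2.6 1.0
  endloop
 endfacet
 facet normal 0.456 -0.726 -0.515
  outer loop
   vertex 3.9 2.6 0.6
   vertex 4.2 1.3 2.7
   vertex 0.1 0.0 0.9
  endloop
 endfacet
 facet normal 0.505 -0.700 -0.505
  outer loop
   vertex 3.9 2.6 0.6
   vertex 4.3 2.6 1.0
   vertex 4.2 1.3 2.7
  endloop
 endfacet
 facet normal -0.228 0.182 0.957
  outer loop
   vertex 2.5 2.9 4.1
   vertex 2.2 4.1 3.8
   vertex 1.1 0.1 4.3
  endloop
 endfacet
 facet normal 0.765 0.330 0.553
  outer loop
   vertex 2.5 2.9 4.1
   vertex 4.2 1.3 2.7
   vertex 2.2 4.1 3.8
  endloop
 endfacet
 facet normal 0.508 -0.194 0.839
  outer loop
   vertex 2.5 2.9 4.1
   vertex 1.1 0.1 4.3
   vertex 4.2 1.3 2.7
  endloop
 endfacet
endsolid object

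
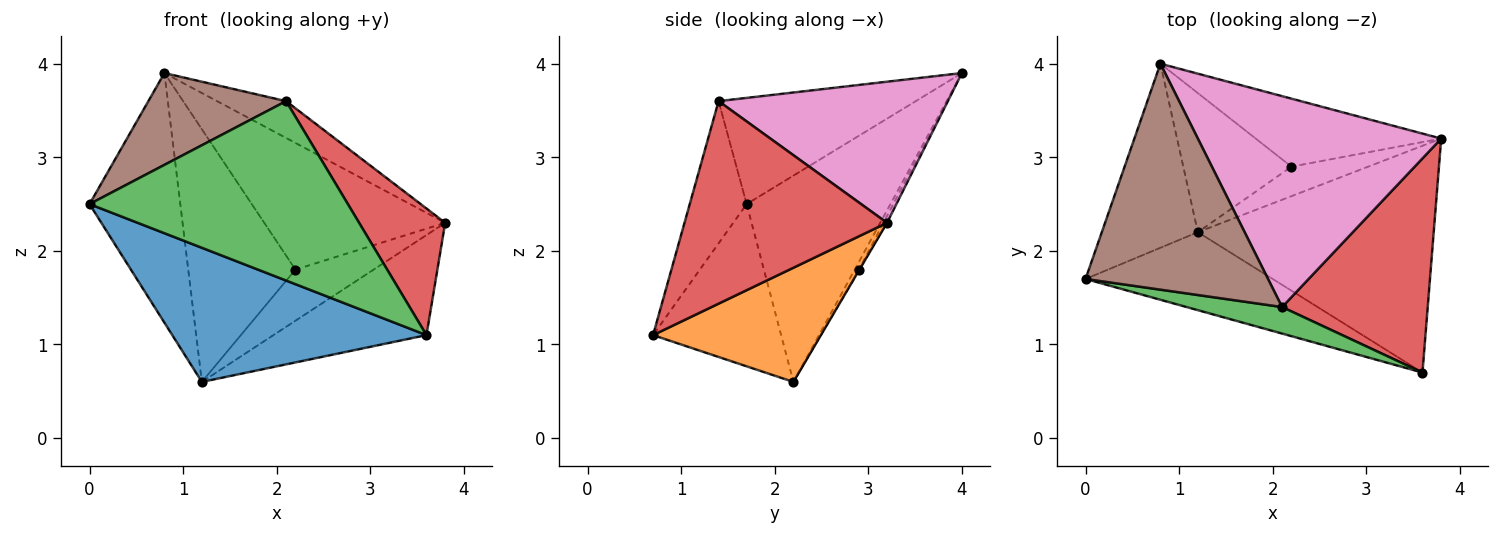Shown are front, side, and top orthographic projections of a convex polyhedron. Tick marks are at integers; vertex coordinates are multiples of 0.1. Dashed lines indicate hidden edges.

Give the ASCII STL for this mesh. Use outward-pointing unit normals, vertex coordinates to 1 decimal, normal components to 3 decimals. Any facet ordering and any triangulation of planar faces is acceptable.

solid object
 facet normal -0.399 -0.793 -0.461
  outer loop
   vertex 1.2 2.2 0.6
   vertex 3.6 0.7 1.1
   vertex 0.0 1.7 2.5
  endloop
 endfacet
 facet normal 0.405 0.369 -0.837
  outer loop
   vertex 1.2 2.2 0.6
   vertex 3.8 3.2 2.3
   vertex 3.6 0.7 1.1
  endloop
 endfacet
 facet normal -0.213 -0.967 0.143
  outer loop
   vertex 2.1 1.4 3.6
   vertex 0.0 1.7 2.5
   vertex 3.6 0.7 1.1
  endloop
 endfacet
 facet normal 0.767 -0.326 0.552
  outer loop
   vertex 2.1 1.4 3.6
   vertex 3.6 0.7 1.1
   vertex 3.8 3.2 2.3
  endloop
 endfacet
 facet normal -0.006 0.866 -0.500
  outer loop
   vertex 2.2 2.9 1.8
   vertex 3.8 3.2 2.3
   vertex 1.2 2.2 0.6
  endloop
 endfacet
 facet normal -0.475 -0.331 0.816
  outer loop
   vertex 0.8 4.0 3.9
   vertex 0.0 1.7 2.5
   vertex 2.1 1.4 3.6
  endloop
 endfacet
 facet normal 0.496 0.149 0.855
  outer loop
   vertex 0.8 4.0 3.9
   vertex 2.1 1.4 3.6
   vertex 3.8 3.2 2.3
  endloop
 endfacet
 facet normal -0.017 0.881 -0.473
  outer loop
   vertex 0.8 4.0 3.9
   vertex 3.8 3.2 2.3
   vertex 2.2 2.9 1.8
  endloop
 endfacet
 facet normal -0.787 0.497 -0.366
  outer loop
   vertex 0.8 4.0 3.9
   vertex 1.2 2.2 0.6
   vertex 0.0 1.7 2.5
  endloop
 endfacet
 facet normal -0.035 0.876 -0.482
  outer loop
   vertex 0.8 4.0 3.9
   vertex 2.2 2.9 1.8
   vertex 1.2 2.2 0.6
  endloop
 endfacet
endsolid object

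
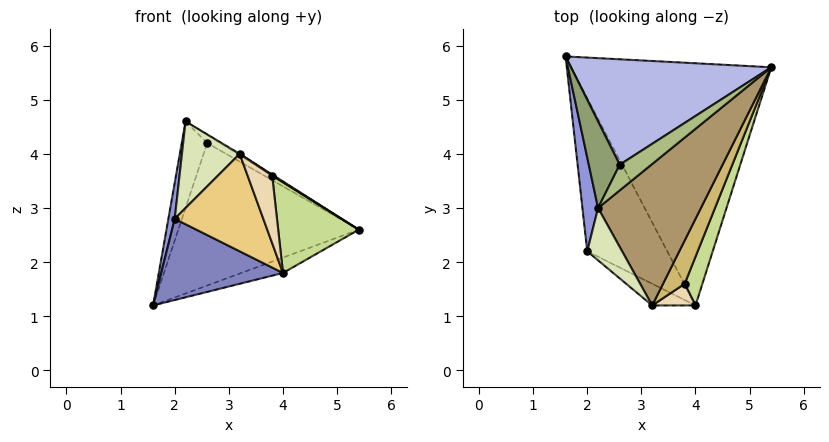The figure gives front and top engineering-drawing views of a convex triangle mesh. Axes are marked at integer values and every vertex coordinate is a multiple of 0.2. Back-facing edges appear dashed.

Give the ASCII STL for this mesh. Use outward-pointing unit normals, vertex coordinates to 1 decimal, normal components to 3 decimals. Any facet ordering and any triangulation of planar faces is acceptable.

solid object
 facet normal 0.348 0.059 -0.936
  outer loop
   vertex 4.0 1.2 1.8
   vertex 1.6 5.8 1.2
   vertex 5.4 5.6 2.6
  endloop
 endfacet
 facet normal -0.560 -0.388 -0.732
  outer loop
   vertex 2.0 2.2 2.8
   vertex 1.6 5.8 1.2
   vertex 4.0 1.2 1.8
  endloop
 endfacet
 facet normal -0.990 -0.051 0.133
  outer loop
   vertex 2.0 2.2 2.8
   vertex 2.2 3.0 4.6
   vertex 1.6 5.8 1.2
  endloop
 endfacet
 facet normal -0.174 0.792 0.586
  outer loop
   vertex 2.6 3.8 4.2
   vertex 5.4 5.6 2.6
   vertex 1.6 5.8 1.2
  endloop
 endfacet
 facet normal -0.577 0.577 0.577
  outer loop
   vertex 2.6 3.8 4.2
   vertex 1.6 5.8 1.2
   vertex 2.2 3.0 4.6
  endloop
 endfacet
 facet normal 0.331 0.284 0.900
  outer loop
   vertex 2.6 3.8 4.2
   vertex 2.2 3.0 4.6
   vertex 5.4 5.6 2.6
  endloop
 endfacet
 facet normal 0.928 -0.327 0.176
  outer loop
   vertex 3.8 1.6 3.6
   vertex 4.0 1.2 1.8
   vertex 5.4 5.6 2.6
  endloop
 endfacet
 facet normal -0.776 -0.540 0.326
  outer loop
   vertex 3.2 1.2 4.0
   vertex 2.2 3.0 4.6
   vertex 2.0 2.2 2.8
  endloop
 endfacet
 facet normal 0.525 0.008 0.851
  outer loop
   vertex 3.2 1.2 4.0
   vertex 5.4 5.6 2.6
   vertex 2.2 3.0 4.6
  endloop
 endfacet
 facet normal 0.563 -0.019 0.826
  outer loop
   vertex 3.2 1.2 4.0
   vertex 3.8 1.6 3.6
   vertex 5.4 5.6 2.6
  endloop
 endfacet
 facet normal -0.512 -0.838 -0.186
  outer loop
   vertex 3.2 1.2 4.0
   vertex 2.0 2.2 2.8
   vertex 4.0 1.2 1.8
  endloop
 endfacet
 facet normal 0.642 -0.730 0.234
  outer loop
   vertex 3.2 1.2 4.0
   vertex 4.0 1.2 1.8
   vertex 3.8 1.6 3.6
  endloop
 endfacet
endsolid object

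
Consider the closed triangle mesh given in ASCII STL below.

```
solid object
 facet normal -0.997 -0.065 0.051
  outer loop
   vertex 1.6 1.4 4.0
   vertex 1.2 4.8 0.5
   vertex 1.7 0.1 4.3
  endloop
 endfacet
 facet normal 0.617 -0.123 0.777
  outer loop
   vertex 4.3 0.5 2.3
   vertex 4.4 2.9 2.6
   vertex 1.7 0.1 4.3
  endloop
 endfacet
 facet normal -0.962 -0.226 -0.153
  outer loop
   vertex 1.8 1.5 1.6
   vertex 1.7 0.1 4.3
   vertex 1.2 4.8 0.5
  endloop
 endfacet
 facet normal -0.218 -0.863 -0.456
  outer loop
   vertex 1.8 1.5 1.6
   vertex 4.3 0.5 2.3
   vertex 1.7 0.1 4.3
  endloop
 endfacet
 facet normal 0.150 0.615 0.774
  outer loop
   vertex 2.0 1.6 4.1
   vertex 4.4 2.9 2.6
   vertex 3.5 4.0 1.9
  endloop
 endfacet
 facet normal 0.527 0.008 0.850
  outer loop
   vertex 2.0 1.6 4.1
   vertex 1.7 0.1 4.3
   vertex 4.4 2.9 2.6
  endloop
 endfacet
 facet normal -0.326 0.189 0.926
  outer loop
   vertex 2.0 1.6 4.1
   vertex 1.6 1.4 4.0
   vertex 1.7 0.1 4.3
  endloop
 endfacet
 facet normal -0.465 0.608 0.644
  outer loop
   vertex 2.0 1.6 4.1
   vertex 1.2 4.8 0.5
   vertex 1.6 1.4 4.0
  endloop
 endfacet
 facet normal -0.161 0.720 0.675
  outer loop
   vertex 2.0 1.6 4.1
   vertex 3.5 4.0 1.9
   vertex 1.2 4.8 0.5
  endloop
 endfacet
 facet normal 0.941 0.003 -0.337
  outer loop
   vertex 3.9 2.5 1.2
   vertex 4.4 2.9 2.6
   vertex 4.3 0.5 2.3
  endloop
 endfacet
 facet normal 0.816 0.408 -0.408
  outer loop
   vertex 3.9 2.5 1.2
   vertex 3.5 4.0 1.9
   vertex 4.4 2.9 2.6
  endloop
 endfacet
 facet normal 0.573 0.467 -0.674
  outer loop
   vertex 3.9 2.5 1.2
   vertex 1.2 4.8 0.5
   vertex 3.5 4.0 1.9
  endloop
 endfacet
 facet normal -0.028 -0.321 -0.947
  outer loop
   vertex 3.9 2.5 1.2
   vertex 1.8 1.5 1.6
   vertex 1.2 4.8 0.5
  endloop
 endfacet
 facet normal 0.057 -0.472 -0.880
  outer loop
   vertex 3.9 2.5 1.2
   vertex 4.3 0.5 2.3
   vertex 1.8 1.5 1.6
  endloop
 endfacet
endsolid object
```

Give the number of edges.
21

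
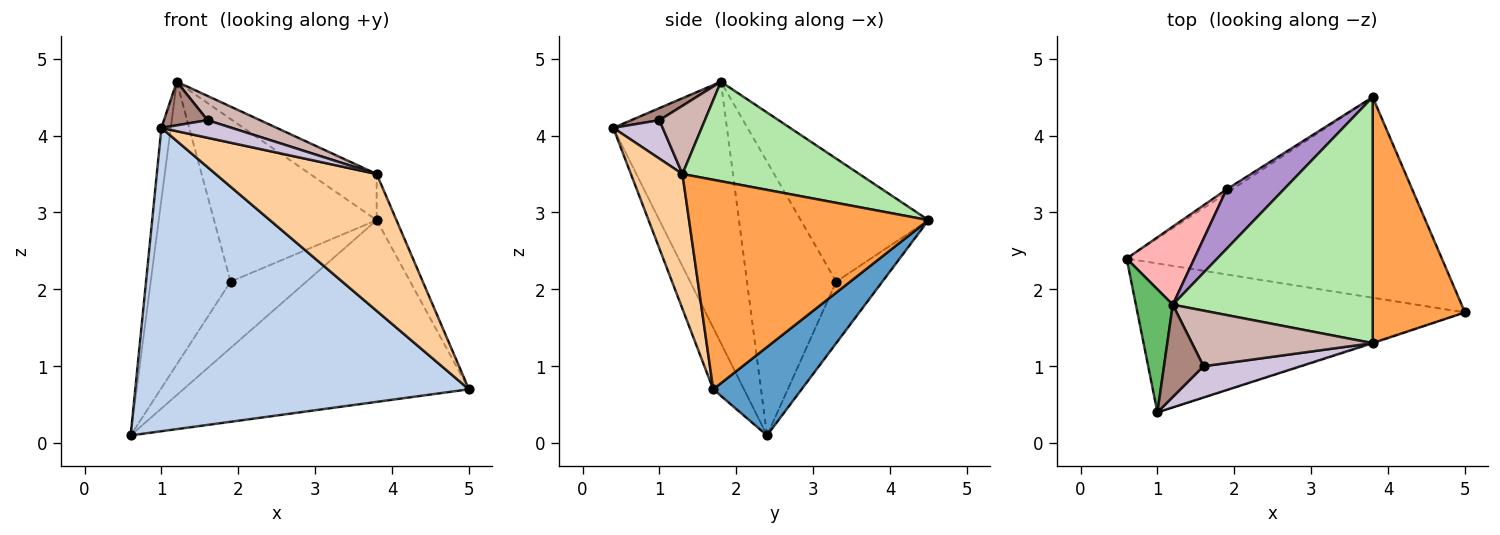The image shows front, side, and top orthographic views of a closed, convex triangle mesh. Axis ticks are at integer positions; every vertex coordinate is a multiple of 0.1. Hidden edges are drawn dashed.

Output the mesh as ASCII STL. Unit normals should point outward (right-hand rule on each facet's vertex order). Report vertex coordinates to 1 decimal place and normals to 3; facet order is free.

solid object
 facet normal 0.204 0.657 -0.726
  outer loop
   vertex 3.8 4.5 2.9
   vertex 5.0 1.7 0.7
   vertex 0.6 2.4 0.1
  endloop
 endfacet
 facet normal -0.082 -0.895 -0.439
  outer loop
   vertex 1.0 0.4 4.1
   vertex 0.6 2.4 0.1
   vertex 5.0 1.7 0.7
  endloop
 endfacet
 facet normal 0.913 0.075 0.402
  outer loop
   vertex 3.8 1.3 3.5
   vertex 5.0 1.7 0.7
   vertex 3.8 4.5 2.9
  endloop
 endfacet
 facet normal 0.305 -0.952 -0.005
  outer loop
   vertex 3.8 1.3 3.5
   vertex 1.0 0.4 4.1
   vertex 5.0 1.7 0.7
  endloop
 endfacet
 facet normal -0.987 0.081 0.139
  outer loop
   vertex 1.2 1.8 4.7
   vertex 0.6 2.4 0.1
   vertex 1.0 0.4 4.1
  endloop
 endfacet
 facet normal 0.439 0.166 0.883
  outer loop
   vertex 1.2 1.8 4.7
   vertex 3.8 1.3 3.5
   vertex 3.8 4.5 2.9
  endloop
 endfacet
 facet normal -0.519 0.853 -0.046
  outer loop
   vertex 1.9 3.3 2.1
   vertex 3.8 4.5 2.9
   vertex 0.6 2.4 0.1
  endloop
 endfacet
 facet normal -0.733 0.656 0.181
  outer loop
   vertex 1.9 3.3 2.1
   vertex 0.6 2.4 0.1
   vertex 1.2 1.8 4.7
  endloop
 endfacet
 facet normal -0.594 0.756 0.276
  outer loop
   vertex 1.9 3.3 2.1
   vertex 1.2 1.8 4.7
   vertex 3.8 4.5 2.9
  endloop
 endfacet
 facet normal 0.325 -0.463 0.825
  outer loop
   vertex 1.6 1.0 4.2
   vertex 1.0 0.4 4.1
   vertex 3.8 1.3 3.5
  endloop
 endfacet
 facet normal 0.266 -0.412 0.872
  outer loop
   vertex 1.6 1.0 4.2
   vertex 1.2 1.8 4.7
   vertex 1.0 0.4 4.1
  endloop
 endfacet
 facet normal 0.327 -0.378 0.866
  outer loop
   vertex 1.6 1.0 4.2
   vertex 3.8 1.3 3.5
   vertex 1.2 1.8 4.7
  endloop
 endfacet
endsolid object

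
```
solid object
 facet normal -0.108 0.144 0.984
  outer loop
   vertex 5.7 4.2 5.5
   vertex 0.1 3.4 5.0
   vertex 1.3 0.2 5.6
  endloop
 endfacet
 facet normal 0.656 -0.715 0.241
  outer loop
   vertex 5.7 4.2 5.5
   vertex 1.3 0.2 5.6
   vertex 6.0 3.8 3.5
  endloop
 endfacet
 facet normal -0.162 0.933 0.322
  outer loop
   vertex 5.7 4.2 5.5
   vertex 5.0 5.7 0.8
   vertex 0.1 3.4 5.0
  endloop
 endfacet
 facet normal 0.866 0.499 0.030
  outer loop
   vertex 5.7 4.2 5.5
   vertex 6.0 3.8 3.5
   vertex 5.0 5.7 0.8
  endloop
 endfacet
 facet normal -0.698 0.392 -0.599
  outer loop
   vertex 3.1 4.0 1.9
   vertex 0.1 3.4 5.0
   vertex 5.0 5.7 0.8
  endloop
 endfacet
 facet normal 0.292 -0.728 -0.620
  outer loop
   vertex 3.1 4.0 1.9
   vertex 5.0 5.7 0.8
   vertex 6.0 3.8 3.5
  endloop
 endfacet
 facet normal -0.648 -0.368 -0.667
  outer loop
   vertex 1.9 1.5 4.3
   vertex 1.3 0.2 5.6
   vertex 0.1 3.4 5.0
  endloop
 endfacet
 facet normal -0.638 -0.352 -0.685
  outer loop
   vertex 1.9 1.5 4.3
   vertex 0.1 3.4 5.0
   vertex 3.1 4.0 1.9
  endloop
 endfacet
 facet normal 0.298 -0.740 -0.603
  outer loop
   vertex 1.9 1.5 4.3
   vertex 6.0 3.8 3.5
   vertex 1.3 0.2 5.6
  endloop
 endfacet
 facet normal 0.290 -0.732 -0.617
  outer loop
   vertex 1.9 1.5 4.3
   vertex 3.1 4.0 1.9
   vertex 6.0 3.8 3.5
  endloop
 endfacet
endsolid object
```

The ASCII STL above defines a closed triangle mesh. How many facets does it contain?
10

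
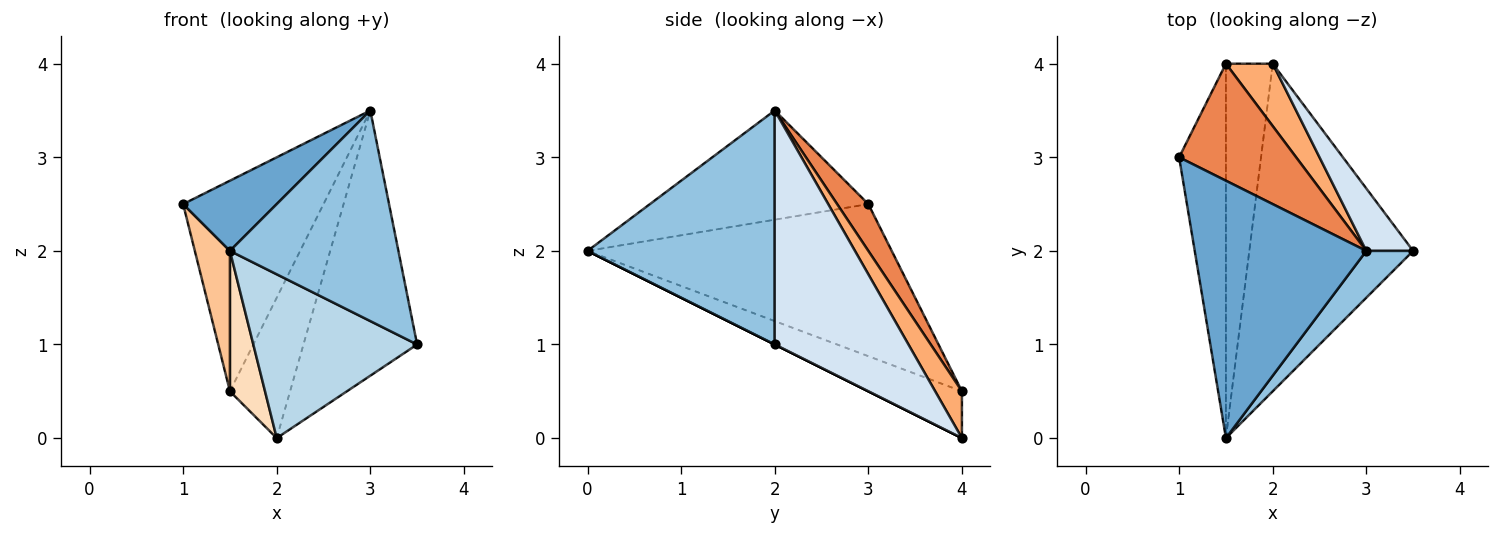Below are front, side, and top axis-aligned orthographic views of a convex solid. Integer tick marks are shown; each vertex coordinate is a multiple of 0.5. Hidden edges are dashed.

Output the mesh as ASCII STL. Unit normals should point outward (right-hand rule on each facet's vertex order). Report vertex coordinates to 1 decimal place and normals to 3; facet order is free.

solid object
 facet normal -0.523 -0.224 0.822
  outer loop
   vertex 3.0 2.0 3.5
   vertex 1.0 3.0 2.5
   vertex 1.5 0.0 2.0
  endloop
 endfacet
 facet normal 0.735 -0.662 0.147
  outer loop
   vertex 3.0 2.0 3.5
   vertex 1.5 0.0 2.0
   vertex 3.5 2.0 1.0
  endloop
 endfacet
 facet normal 0.000 -0.447 -0.894
  outer loop
   vertex 2.0 4.0 0.0
   vertex 3.5 2.0 1.0
   vertex 1.5 0.0 2.0
  endloop
 endfacet
 facet normal 0.753 0.640 0.151
  outer loop
   vertex 2.0 4.0 0.0
   vertex 3.0 2.0 3.5
   vertex 3.5 2.0 1.0
  endloop
 endfacet
 facet normal 0.191 0.858 0.477
  outer loop
   vertex 1.5 4.0 0.5
   vertex 1.0 3.0 2.5
   vertex 3.0 2.0 3.5
  endloop
 endfacet
 facet normal 0.376 0.847 0.376
  outer loop
   vertex 1.5 4.0 0.5
   vertex 3.0 2.0 3.5
   vertex 2.0 4.0 0.0
  endloop
 endfacet
 facet normal -0.950 -0.110 -0.292
  outer loop
   vertex 1.5 4.0 0.5
   vertex 1.5 0.0 2.0
   vertex 1.0 3.0 2.5
  endloop
 endfacet
 facet normal -0.683 -0.256 -0.683
  outer loop
   vertex 1.5 4.0 0.5
   vertex 2.0 4.0 0.0
   vertex 1.5 0.0 2.0
  endloop
 endfacet
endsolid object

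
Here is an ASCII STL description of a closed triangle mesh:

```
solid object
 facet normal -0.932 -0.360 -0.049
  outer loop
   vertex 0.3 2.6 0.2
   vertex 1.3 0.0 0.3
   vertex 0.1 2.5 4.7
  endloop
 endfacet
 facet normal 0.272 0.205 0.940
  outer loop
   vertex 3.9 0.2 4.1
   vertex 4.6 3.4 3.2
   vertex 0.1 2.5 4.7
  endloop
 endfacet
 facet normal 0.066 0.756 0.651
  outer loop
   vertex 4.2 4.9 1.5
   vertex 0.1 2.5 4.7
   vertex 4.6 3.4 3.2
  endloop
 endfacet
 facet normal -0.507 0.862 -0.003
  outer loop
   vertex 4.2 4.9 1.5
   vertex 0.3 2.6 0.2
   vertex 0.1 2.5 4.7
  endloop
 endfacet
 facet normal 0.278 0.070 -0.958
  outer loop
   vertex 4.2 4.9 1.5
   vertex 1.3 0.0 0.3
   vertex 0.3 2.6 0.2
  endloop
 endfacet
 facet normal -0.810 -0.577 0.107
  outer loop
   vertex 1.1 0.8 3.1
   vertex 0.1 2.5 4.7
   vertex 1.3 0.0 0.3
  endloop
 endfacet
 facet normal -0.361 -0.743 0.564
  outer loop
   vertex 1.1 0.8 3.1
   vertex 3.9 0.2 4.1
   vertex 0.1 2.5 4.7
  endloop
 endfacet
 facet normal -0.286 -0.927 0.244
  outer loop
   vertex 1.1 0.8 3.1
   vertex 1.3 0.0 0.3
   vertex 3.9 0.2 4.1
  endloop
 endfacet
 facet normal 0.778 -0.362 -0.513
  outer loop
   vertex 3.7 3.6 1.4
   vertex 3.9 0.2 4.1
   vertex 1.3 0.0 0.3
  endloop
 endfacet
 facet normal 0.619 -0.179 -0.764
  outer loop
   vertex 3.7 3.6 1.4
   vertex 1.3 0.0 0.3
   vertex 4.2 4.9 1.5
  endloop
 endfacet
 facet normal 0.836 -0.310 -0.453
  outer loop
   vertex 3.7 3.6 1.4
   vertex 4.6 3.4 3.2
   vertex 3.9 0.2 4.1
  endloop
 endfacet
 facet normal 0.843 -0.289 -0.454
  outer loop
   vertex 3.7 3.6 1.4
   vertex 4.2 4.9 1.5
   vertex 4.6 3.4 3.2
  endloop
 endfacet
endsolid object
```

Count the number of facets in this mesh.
12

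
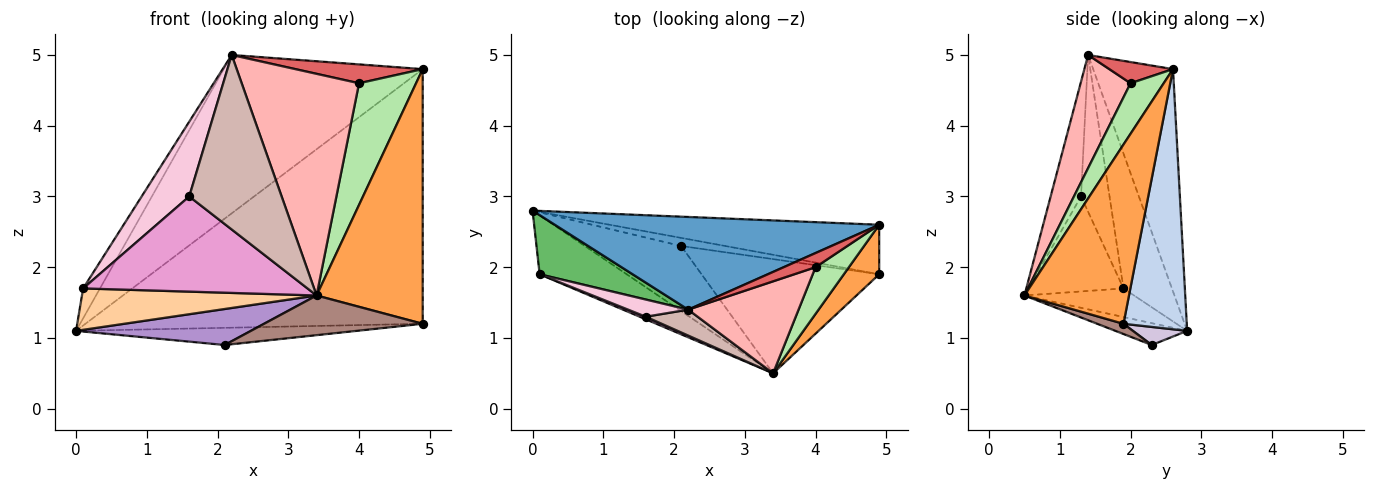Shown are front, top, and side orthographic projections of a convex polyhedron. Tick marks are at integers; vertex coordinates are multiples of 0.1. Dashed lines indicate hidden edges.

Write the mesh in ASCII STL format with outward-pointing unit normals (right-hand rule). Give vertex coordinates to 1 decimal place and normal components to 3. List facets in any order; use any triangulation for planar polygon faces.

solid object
 facet normal -0.327 0.816 0.477
  outer loop
   vertex 2.2 1.4 5.0
   vertex 4.9 2.6 4.8
   vertex 0.0 2.8 1.1
  endloop
 endfacet
 facet normal 0.181 0.965 -0.188
  outer loop
   vertex 4.9 1.9 1.2
   vertex 0.0 2.8 1.1
   vertex 4.9 2.6 4.8
  endloop
 endfacet
 facet normal 0.695 -0.706 0.137
  outer loop
   vertex 4.9 1.9 1.2
   vertex 4.9 2.6 4.8
   vertex 3.4 0.5 1.6
  endloop
 endfacet
 facet normal -0.260 -0.555 -0.790
  outer loop
   vertex 0.1 1.9 1.7
   vertex 0.0 2.8 1.1
   vertex 3.4 0.5 1.6
  endloop
 endfacet
 facet normal -0.792 0.276 0.545
  outer loop
   vertex 0.1 1.9 1.7
   vertex 2.2 1.4 5.0
   vertex 0.0 2.8 1.1
  endloop
 endfacet
 facet normal 0.477 -0.821 0.315
  outer loop
   vertex 4.0 2.0 4.6
   vertex 3.4 0.5 1.6
   vertex 4.9 2.6 4.8
  endloop
 endfacet
 facet normal 0.371 -0.743 0.557
  outer loop
   vertex 4.0 2.0 4.6
   vertex 4.9 2.6 4.8
   vertex 2.2 1.4 5.0
  endloop
 endfacet
 facet normal 0.366 -0.860 0.357
  outer loop
   vertex 4.0 2.0 4.6
   vertex 2.2 1.4 5.0
   vertex 3.4 0.5 1.6
  endloop
 endfacet
 facet normal -0.195 -0.474 -0.858
  outer loop
   vertex 2.1 2.3 0.9
   vertex 3.4 0.5 1.6
   vertex 0.0 2.8 1.1
  endloop
 endfacet
 facet normal 0.172 0.891 -0.419
  outer loop
   vertex 2.1 2.3 0.9
   vertex 0.0 2.8 1.1
   vertex 4.9 1.9 1.2
  endloop
 endfacet
 facet normal 0.054 -0.328 -0.943
  outer loop
   vertex 2.1 2.3 0.9
   vertex 4.9 1.9 1.2
   vertex 3.4 0.5 1.6
  endloop
 endfacet
 facet normal -0.309 -0.941 0.140
  outer loop
   vertex 1.6 1.3 3.0
   vertex 3.4 0.5 1.6
   vertex 2.2 1.4 5.0
  endloop
 endfacet
 facet normal -0.390 -0.921 0.025
  outer loop
   vertex 1.6 1.3 3.0
   vertex 0.1 1.9 1.7
   vertex 3.4 0.5 1.6
  endloop
 endfacet
 facet normal -0.504 -0.842 0.193
  outer loop
   vertex 1.6 1.3 3.0
   vertex 2.2 1.4 5.0
   vertex 0.1 1.9 1.7
  endloop
 endfacet
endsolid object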